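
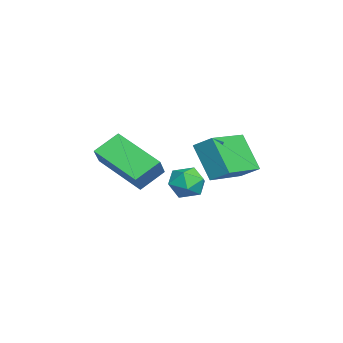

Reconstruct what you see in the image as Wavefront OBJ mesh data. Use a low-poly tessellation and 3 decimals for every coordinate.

v -2.291 0.532 -3.687
v -1.835 0.115 -3.269
v -3.245 -0.035 -3.211
v -2.789 -0.452 -2.793
v -2.861 0.277 -2.653
v -2.271 0.628 -2.947
v -2.809 -0.548 -3.533
v -2.219 -0.197 -3.827
v -2.154 -0.553 -3.174
v -2.186 -0.042 -2.63
v -2.894 0.122 -3.85
v -2.926 0.633 -3.306
v -2.674 -2.938 -2.36
v -3.222 -2.166 -1.724
v -1.581 -1.44 -3.235
v -2.129 -0.669 -2.599
v -1.971 -3.031 -1.641
v -2.519 -2.26 -1.005
v -0.878 -1.534 -2.516
v -1.426 -0.762 -1.88
v -1.721 1.897 -2.559
v -2.415 1.299 -1.272
v -1.419 2.533 -2.101
v -2.113 1.936 -0.813
v -0.247 0.944 -2.207
v -0.941 0.347 -0.919
v 0.055 1.581 -1.748
v -0.639 0.983 -0.461
f 1 12 6
f 1 6 2
f 1 2 8
f 1 8 11
f 1 11 12
f 2 6 10
f 6 12 5
f 12 11 3
f 11 8 7
f 8 2 9
f 4 10 5
f 4 5 3
f 4 3 7
f 4 7 9
f 4 9 10
f 5 10 6
f 3 5 12
f 7 3 11
f 9 7 8
f 10 9 2
f 14 16 13
f 17 14 13
f 13 16 15
f 15 17 13
f 14 20 16
f 18 14 17
f 18 20 14
f 16 20 15
f 19 17 15
f 15 20 19
f 19 18 17
f 20 18 19
f 22 24 21
f 25 22 21
f 21 24 23
f 23 25 21
f 22 28 24
f 26 22 25
f 26 28 22
f 24 28 23
f 27 25 23
f 23 28 27
f 27 26 25
f 28 26 27



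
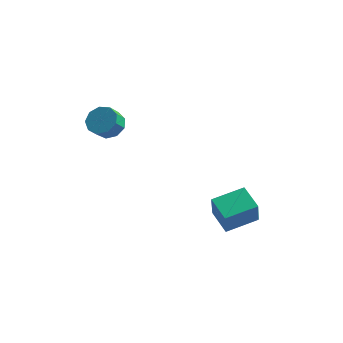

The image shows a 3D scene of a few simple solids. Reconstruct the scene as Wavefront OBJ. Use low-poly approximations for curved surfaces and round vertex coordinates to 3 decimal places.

v -3.787 -0.681 3.425
v -3.074 -1.206 3.053
v -3.2 -1.923 3.823
v -3.913 -1.399 4.195
v -2.834 -0.778 3.49
v -2.96 -1.496 4.26
v -3.04 -0.306 3.897
v -3.166 -1.023 4.667
v -3.596 -0.009 4.083
v -3.721 -0.726 4.853
v -4.241 -0.027 3.961
v -4.366 -0.744 4.731
v -4.674 -0.351 3.588
v -4.799 -1.068 4.358
v -4.692 -0.83 3.139
v -4.817 -1.547 3.909
v -4.286 -1.239 2.824
v -4.412 -1.956 3.594
v -3.648 -1.388 2.79
v -3.773 -2.105 3.56
v 2.76 0.265 -3.923
v 3 -0.424 -2.266
v 1.527 1.174 -3.367
v 1.766 0.485 -1.71
v 4.054 1.755 -3.49
v 4.293 1.066 -1.833
v 2.82 2.664 -2.934
v 3.06 1.975 -1.277
f 2 1 5
f 2 5 3
f 3 5 6
f 3 6 4
f 5 1 7
f 5 7 6
f 6 7 8
f 6 8 4
f 7 1 9
f 7 9 8
f 8 9 10
f 8 10 4
f 9 1 11
f 9 11 10
f 10 11 12
f 10 12 4
f 11 1 13
f 11 13 12
f 12 13 14
f 12 14 4
f 13 1 15
f 13 15 14
f 14 15 16
f 14 16 4
f 15 1 17
f 15 17 16
f 16 17 18
f 16 18 4
f 17 1 19
f 17 19 18
f 18 19 20
f 18 20 4
f 19 1 2
f 19 2 20
f 20 2 3
f 20 3 4
f 22 24 21
f 25 22 21
f 21 24 23
f 23 25 21
f 22 28 24
f 26 22 25
f 26 28 22
f 24 28 23
f 27 25 23
f 23 28 27
f 27 26 25
f 28 26 27



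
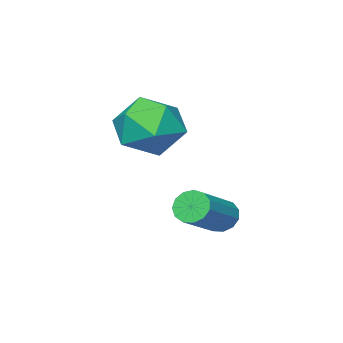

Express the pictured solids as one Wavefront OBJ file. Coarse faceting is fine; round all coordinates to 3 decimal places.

v 0.31 0.019 0.259
v 0.573 -0.246 -0.074
v 1.812 0.076 0.648
v 1.55 0.341 0.981
v 0.562 0.018 -0.173
v 1.802 0.34 0.549
v 0.471 0.282 -0.135
v 1.711 0.604 0.587
v 0.329 0.462 0.029
v 1.569 0.784 0.751
v 0.181 0.502 0.265
v 1.421 0.824 0.987
v 0.074 0.388 0.5
v 1.314 0.71 1.221
v 0.042 0.158 0.658
v 1.282 0.479 1.38
v 0.095 -0.117 0.689
v 1.335 0.205 1.411
v 0.216 -0.349 0.584
v 1.456 -0.027 1.306
v 0.368 -0.464 0.376
v 1.607 -0.142 1.098
v 0.501 -0.425 0.131
v 1.74 -0.103 0.853
v 0.646 -0.787 2.852
v 1.064 -1.057 3.706
v 1.156 -2.143 2.174
v 1.574 -2.413 3.028
v 0.589 -2.383 2.948
v 0.274 -1.545 3.367
v 1.946 -1.655 2.513
v 1.631 -0.817 2.932
v 1.868 -1.594 3.497
v 1.029 -2.043 3.765
v 1.191 -1.157 2.115
v 0.352 -1.606 2.383
f 2 1 5
f 2 5 3
f 3 5 6
f 3 6 4
f 5 1 7
f 5 7 6
f 6 7 8
f 6 8 4
f 7 1 9
f 7 9 8
f 8 9 10
f 8 10 4
f 9 1 11
f 9 11 10
f 10 11 12
f 10 12 4
f 11 1 13
f 11 13 12
f 12 13 14
f 12 14 4
f 13 1 15
f 13 15 14
f 14 15 16
f 14 16 4
f 15 1 17
f 15 17 16
f 16 17 18
f 16 18 4
f 17 1 19
f 17 19 18
f 18 19 20
f 18 20 4
f 19 1 21
f 19 21 20
f 20 21 22
f 20 22 4
f 21 1 23
f 21 23 22
f 22 23 24
f 22 24 4
f 23 1 2
f 23 2 24
f 24 2 3
f 24 3 4
f 25 36 30
f 25 30 26
f 25 26 32
f 25 32 35
f 25 35 36
f 26 30 34
f 30 36 29
f 36 35 27
f 35 32 31
f 32 26 33
f 28 34 29
f 28 29 27
f 28 27 31
f 28 31 33
f 28 33 34
f 29 34 30
f 27 29 36
f 31 27 35
f 33 31 32
f 34 33 26



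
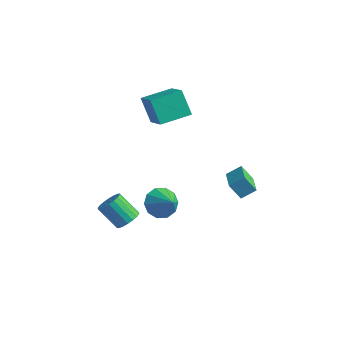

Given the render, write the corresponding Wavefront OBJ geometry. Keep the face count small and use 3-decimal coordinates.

v -1.774 -0.184 2.198
v -2.662 -0.089 3.761
v -1.053 1.603 2.499
v -1.941 1.698 4.062
v -0.239 -0.958 3.118
v -1.127 -0.863 4.681
v 0.482 0.829 3.419
v -0.406 0.924 4.982
v -0.099 -1.069 -3.515
v 0.508 -1.184 -4.413
v 1.159 -1.371 -2.625
v 0.532 -0.537 -4.227
v 0.315 -0.093 -3.769
v -0.061 -0.022 -3.214
v -0.451 -0.351 -2.774
v -0.706 -0.954 -2.617
v -0.73 -1.601 -2.803
v -0.513 -2.045 -3.261
v -0.138 -2.116 -3.816
v 0.252 -1.787 -4.256
v -0.164 -3.663 -3.611
v 0.449 -3.88 -3.129
v -0.682 -4.273 -1.866
v -1.296 -4.057 -2.349
v 0.409 -3.529 -3.055
v -0.722 -3.923 -1.793
v 0.256 -3.205 -3.092
v -0.876 -3.599 -1.83
v 0.019 -2.972 -3.231
v -1.112 -3.365 -1.969
v -0.254 -2.875 -3.446
v -1.386 -3.269 -2.184
v -0.51 -2.935 -3.693
v -1.641 -3.329 -2.431
v -0.697 -3.139 -3.924
v -1.828 -3.533 -2.662
v -0.778 -3.447 -4.094
v -1.909 -3.84 -2.831
v -0.738 -3.797 -4.167
v -1.869 -4.191 -2.905
v -0.584 -4.121 -4.13
v -1.716 -4.515 -2.868
v -0.348 -4.355 -3.991
v -1.479 -4.748 -2.729
v -0.074 -4.451 -3.776
v -1.206 -4.845 -2.514
v 0.181 -4.391 -3.529
v -0.95 -4.785 -2.267
v 0.368 -4.187 -3.298
v -0.763 -4.581 -2.036
v 3.094 1.889 -2.004
v 2.522 1.516 -1.03
v 3.601 2.608 -1.431
v 3.028 2.235 -0.457
v 4.412 0.705 -1.683
v 3.839 0.332 -0.709
v 4.918 1.424 -1.11
v 4.346 1.051 -0.136
f 2 4 1
f 5 2 1
f 1 4 3
f 3 5 1
f 2 8 4
f 6 2 5
f 6 8 2
f 4 8 3
f 7 5 3
f 3 8 7
f 7 6 5
f 8 6 7
f 10 9 12
f 10 12 11
f 12 9 13
f 12 13 11
f 13 9 14
f 13 14 11
f 14 9 15
f 14 15 11
f 15 9 16
f 15 16 11
f 16 9 17
f 16 17 11
f 17 9 18
f 17 18 11
f 18 9 19
f 18 19 11
f 19 9 20
f 19 20 11
f 20 9 10
f 20 10 11
f 22 21 25
f 22 25 23
f 23 25 26
f 23 26 24
f 25 21 27
f 25 27 26
f 26 27 28
f 26 28 24
f 27 21 29
f 27 29 28
f 28 29 30
f 28 30 24
f 29 21 31
f 29 31 30
f 30 31 32
f 30 32 24
f 31 21 33
f 31 33 32
f 32 33 34
f 32 34 24
f 33 21 35
f 33 35 34
f 34 35 36
f 34 36 24
f 35 21 37
f 35 37 36
f 36 37 38
f 36 38 24
f 37 21 39
f 37 39 38
f 38 39 40
f 38 40 24
f 39 21 41
f 39 41 40
f 40 41 42
f 40 42 24
f 41 21 43
f 41 43 42
f 42 43 44
f 42 44 24
f 43 21 45
f 43 45 44
f 44 45 46
f 44 46 24
f 45 21 47
f 45 47 46
f 46 47 48
f 46 48 24
f 47 21 49
f 47 49 48
f 48 49 50
f 48 50 24
f 49 21 22
f 49 22 50
f 50 22 23
f 50 23 24
f 52 54 51
f 55 52 51
f 51 54 53
f 53 55 51
f 52 58 54
f 56 52 55
f 56 58 52
f 54 58 53
f 57 55 53
f 53 58 57
f 57 56 55
f 58 56 57



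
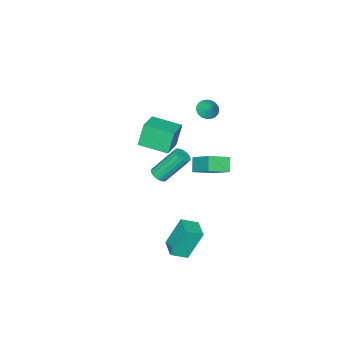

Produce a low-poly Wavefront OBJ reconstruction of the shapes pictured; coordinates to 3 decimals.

v -3.069 -1.143 3.456
v -2.641 -0.884 3.089
v -2.791 -0.517 4.224
v -2.848 -0.736 3.044
v -3.092 -0.659 3.069
v -3.333 -0.665 3.162
v -3.528 -0.755 3.305
v -3.644 -0.911 3.474
v -3.66 -1.107 3.64
v -3.574 -1.31 3.774
v -3.401 -1.484 3.853
v -3.17 -1.599 3.864
v -2.922 -1.635 3.804
v -2.7 -1.586 3.683
v -2.541 -1.461 3.523
v -2.473 -1.281 3.352
v -2.509 -1.076 3.198
v 0.117 2.049 2.091
v -0.338 1.664 2.738
v 0.415 3.343 3.07
v -0.041 2.958 3.717
v 1.121 1.522 2.483
v 0.665 1.137 3.13
v 1.418 2.816 3.462
v 0.963 2.431 4.109
v 3.098 2.681 -1.301
v 2.473 3.126 0.35
v 3.733 3.567 -1.299
v 3.108 4.012 0.352
v 3.812 2.168 -0.892
v 3.187 2.613 0.759
v 4.447 3.054 -0.89
v 3.822 3.499 0.761
v -1.945 -4.44 0.217
v -2.373 -4.397 1.591
v -2.581 -2.883 -0.03
v -3.009 -2.839 1.345
v -0.671 -3.861 0.595
v -1.099 -3.817 1.97
v -1.307 -2.303 0.349
v -1.735 -2.26 1.723
v -0.028 -1.78 -0.31
v 0.359 -1.434 -0.296
v -0.484 -0.553 1.264
v -0.872 -0.9 1.25
v 0.191 -1.329 -0.446
v -0.652 -0.448 1.114
v -0.028 -1.327 -0.565
v -0.871 -0.447 0.995
v -0.246 -1.43 -0.626
v -1.089 -0.549 0.934
v -0.415 -1.612 -0.614
v -1.258 -0.731 0.946
v -0.495 -1.833 -0.533
v -1.339 -0.952 1.027
v -0.469 -2.042 -0.4
v -1.312 -1.161 1.16
v -0.341 -2.191 -0.247
v -1.184 -1.31 1.313
v -0.142 -2.246 -0.108
v -0.985 -1.365 1.452
v 0.083 -2.194 -0.016
v -0.76 -1.314 1.544
v 0.283 -2.048 0.009
v -0.56 -1.167 1.569
v 0.411 -1.84 -0.039
v -0.432 -0.959 1.521
v 0.439 -1.619 -0.149
v -0.404 -0.738 1.411
f 2 1 4
f 2 4 3
f 4 1 5
f 4 5 3
f 5 1 6
f 5 6 3
f 6 1 7
f 6 7 3
f 7 1 8
f 7 8 3
f 8 1 9
f 8 9 3
f 9 1 10
f 9 10 3
f 10 1 11
f 10 11 3
f 11 1 12
f 11 12 3
f 12 1 13
f 12 13 3
f 13 1 14
f 13 14 3
f 14 1 15
f 14 15 3
f 15 1 16
f 15 16 3
f 16 1 17
f 16 17 3
f 17 1 2
f 17 2 3
f 19 21 18
f 22 19 18
f 18 21 20
f 20 22 18
f 19 25 21
f 23 19 22
f 23 25 19
f 21 25 20
f 24 22 20
f 20 25 24
f 24 23 22
f 25 23 24
f 27 29 26
f 30 27 26
f 26 29 28
f 28 30 26
f 27 33 29
f 31 27 30
f 31 33 27
f 29 33 28
f 32 30 28
f 28 33 32
f 32 31 30
f 33 31 32
f 35 37 34
f 38 35 34
f 34 37 36
f 36 38 34
f 35 41 37
f 39 35 38
f 39 41 35
f 37 41 36
f 40 38 36
f 36 41 40
f 40 39 38
f 41 39 40
f 43 42 46
f 43 46 44
f 44 46 47
f 44 47 45
f 46 42 48
f 46 48 47
f 47 48 49
f 47 49 45
f 48 42 50
f 48 50 49
f 49 50 51
f 49 51 45
f 50 42 52
f 50 52 51
f 51 52 53
f 51 53 45
f 52 42 54
f 52 54 53
f 53 54 55
f 53 55 45
f 54 42 56
f 54 56 55
f 55 56 57
f 55 57 45
f 56 42 58
f 56 58 57
f 57 58 59
f 57 59 45
f 58 42 60
f 58 60 59
f 59 60 61
f 59 61 45
f 60 42 62
f 60 62 61
f 61 62 63
f 61 63 45
f 62 42 64
f 62 64 63
f 63 64 65
f 63 65 45
f 64 42 66
f 64 66 65
f 65 66 67
f 65 67 45
f 66 42 68
f 66 68 67
f 67 68 69
f 67 69 45
f 68 42 43
f 68 43 69
f 69 43 44
f 69 44 45



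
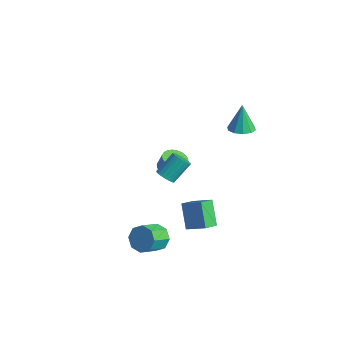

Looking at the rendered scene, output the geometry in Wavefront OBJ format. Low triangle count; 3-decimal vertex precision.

v -1.012 0.495 -3.134
v 0.069 1.111 -2.537
v -1.329 1.492 -3.587
v -0.248 2.108 -2.989
v -0.012 0.152 -4.591
v 1.069 0.768 -3.993
v -0.329 1.149 -5.043
v 0.752 1.765 -4.446
v 0.048 3.853 2.762
v 0.852 3.965 2.873
v -0.228 4.067 4.538
v 0.641 4.418 2.786
v 0.204 4.654 2.689
v -0.293 4.585 2.621
v -0.66 4.236 2.606
v -0.757 3.74 2.651
v -0.546 3.288 2.738
v -0.108 3.051 2.835
v 0.389 3.121 2.903
v 0.756 3.47 2.918
v -3.755 1.472 -2.199
v -3.264 2.061 -2.46
v -2.955 2.237 -1.483
v -3.445 1.648 -1.221
v -3.53 2.222 -2.405
v -3.221 2.399 -1.428
v -3.83 2.269 -2.319
v -3.521 2.446 -1.342
v -4.119 2.195 -2.214
v -3.81 2.372 -1.237
v -4.352 2.011 -2.107
v -4.043 2.187 -1.13
v -4.495 1.744 -2.014
v -4.185 1.921 -1.036
v -4.524 1.436 -1.949
v -4.215 1.613 -0.971
v -4.437 1.134 -1.922
v -4.128 1.31 -0.945
v -4.245 0.883 -1.937
v -3.936 1.059 -0.96
v -3.979 0.721 -1.992
v -3.67 0.898 -1.015
v -3.679 0.674 -2.078
v -3.37 0.851 -1.101
v -3.39 0.748 -2.183
v -3.081 0.925 -1.206
v -3.157 0.933 -2.29
v -2.848 1.109 -1.313
v -3.015 1.199 -2.384
v -2.705 1.376 -1.406
v -2.985 1.507 -2.449
v -2.676 1.684 -1.471
v -3.072 1.81 -2.475
v -2.763 1.986 -1.498
v -2.285 0.212 -1.47
v -1.636 0.243 -1.507
v -1.627 1.379 -0.366
v -2.275 1.348 -0.33
v -1.712 0.427 -1.69
v -1.703 1.563 -0.549
v -1.886 0.574 -1.834
v -1.877 1.71 -0.694
v -2.13 0.658 -1.916
v -2.12 1.795 -0.776
v -2.4 0.665 -1.921
v -2.391 1.802 -0.781
v -2.65 0.594 -1.848
v -2.641 1.73 -0.708
v -2.837 0.457 -1.71
v -2.828 1.593 -0.569
v -2.929 0.277 -1.53
v -2.919 1.413 -0.389
v -2.909 0.086 -1.34
v -2.899 1.222 -0.199
v -2.781 -0.083 -1.172
v -2.772 1.053 -0.031
v -2.567 -0.202 -1.056
v -2.558 0.935 0.085
v -2.305 -0.248 -1.012
v -2.296 0.888 0.129
v -2.039 -0.215 -1.047
v -2.03 0.921 0.094
v -1.815 -0.109 -1.155
v -1.806 1.028 -0.014
v -1.673 0.053 -1.317
v -1.664 1.19 -0.177
v 0.16 -1.954 -4.193
v 0.551 -2.273 -4.962
v 0.871 -3.486 -4.296
v 0.48 -3.166 -3.527
v 1.007 -1.928 -4.551
v 1.326 -3.14 -3.886
v 0.967 -1.597 -3.931
v 1.286 -2.81 -3.265
v 0.454 -1.476 -3.464
v 0.774 -2.689 -2.798
v -0.231 -1.634 -3.424
v 0.089 -2.847 -2.758
v -0.686 -1.98 -3.834
v -0.367 -3.192 -3.169
v -0.646 -2.31 -4.455
v -0.327 -3.523 -3.789
v -0.134 -2.431 -4.922
v 0.186 -3.644 -4.256
f 2 4 1
f 5 2 1
f 1 4 3
f 3 5 1
f 2 8 4
f 6 2 5
f 6 8 2
f 4 8 3
f 7 5 3
f 3 8 7
f 7 6 5
f 8 6 7
f 10 9 12
f 10 12 11
f 12 9 13
f 12 13 11
f 13 9 14
f 13 14 11
f 14 9 15
f 14 15 11
f 15 9 16
f 15 16 11
f 16 9 17
f 16 17 11
f 17 9 18
f 17 18 11
f 18 9 19
f 18 19 11
f 19 9 20
f 19 20 11
f 20 9 10
f 20 10 11
f 22 21 25
f 22 25 23
f 23 25 26
f 23 26 24
f 25 21 27
f 25 27 26
f 26 27 28
f 26 28 24
f 27 21 29
f 27 29 28
f 28 29 30
f 28 30 24
f 29 21 31
f 29 31 30
f 30 31 32
f 30 32 24
f 31 21 33
f 31 33 32
f 32 33 34
f 32 34 24
f 33 21 35
f 33 35 34
f 34 35 36
f 34 36 24
f 35 21 37
f 35 37 36
f 36 37 38
f 36 38 24
f 37 21 39
f 37 39 38
f 38 39 40
f 38 40 24
f 39 21 41
f 39 41 40
f 40 41 42
f 40 42 24
f 41 21 43
f 41 43 42
f 42 43 44
f 42 44 24
f 43 21 45
f 43 45 44
f 44 45 46
f 44 46 24
f 45 21 47
f 45 47 46
f 46 47 48
f 46 48 24
f 47 21 49
f 47 49 48
f 48 49 50
f 48 50 24
f 49 21 51
f 49 51 50
f 50 51 52
f 50 52 24
f 51 21 53
f 51 53 52
f 52 53 54
f 52 54 24
f 53 21 22
f 53 22 54
f 54 22 23
f 54 23 24
f 56 55 59
f 56 59 57
f 57 59 60
f 57 60 58
f 59 55 61
f 59 61 60
f 60 61 62
f 60 62 58
f 61 55 63
f 61 63 62
f 62 63 64
f 62 64 58
f 63 55 65
f 63 65 64
f 64 65 66
f 64 66 58
f 65 55 67
f 65 67 66
f 66 67 68
f 66 68 58
f 67 55 69
f 67 69 68
f 68 69 70
f 68 70 58
f 69 55 71
f 69 71 70
f 70 71 72
f 70 72 58
f 71 55 73
f 71 73 72
f 72 73 74
f 72 74 58
f 73 55 75
f 73 75 74
f 74 75 76
f 74 76 58
f 75 55 77
f 75 77 76
f 76 77 78
f 76 78 58
f 77 55 79
f 77 79 78
f 78 79 80
f 78 80 58
f 79 55 81
f 79 81 80
f 80 81 82
f 80 82 58
f 81 55 83
f 81 83 82
f 82 83 84
f 82 84 58
f 83 55 85
f 83 85 84
f 84 85 86
f 84 86 58
f 85 55 56
f 85 56 86
f 86 56 57
f 86 57 58
f 88 87 91
f 88 91 89
f 89 91 92
f 89 92 90
f 91 87 93
f 91 93 92
f 92 93 94
f 92 94 90
f 93 87 95
f 93 95 94
f 94 95 96
f 94 96 90
f 95 87 97
f 95 97 96
f 96 97 98
f 96 98 90
f 97 87 99
f 97 99 98
f 98 99 100
f 98 100 90
f 99 87 101
f 99 101 100
f 100 101 102
f 100 102 90
f 101 87 103
f 101 103 102
f 102 103 104
f 102 104 90
f 103 87 88
f 103 88 104
f 104 88 89
f 104 89 90



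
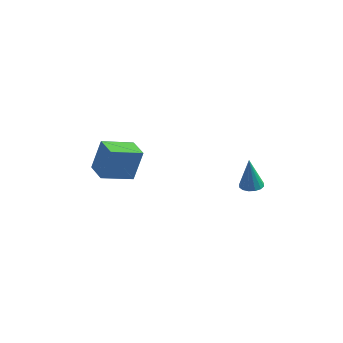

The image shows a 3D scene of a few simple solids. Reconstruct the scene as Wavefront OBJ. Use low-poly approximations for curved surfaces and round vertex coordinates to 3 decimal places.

v 2.744 1.592 1.753
v 3.117 1.073 1.77
v 2.596 1.548 3.627
v 3.326 1.329 1.793
v 3.379 1.656 1.805
v 3.262 1.965 1.803
v 3.006 2.175 1.788
v 2.68 2.229 1.763
v 2.371 2.112 1.736
v 2.162 1.856 1.713
v 2.11 1.529 1.701
v 2.227 1.219 1.703
v 2.483 1.009 1.719
v 2.809 0.956 1.743
v -4.995 -0.724 2.601
v -4.618 -0.314 4.386
v -3.755 0.507 2.057
v -3.379 0.917 3.842
v -4.061 -1.657 2.618
v -3.685 -1.247 4.403
v -2.822 -0.426 2.074
v -2.445 -0.016 3.859
f 2 1 4
f 2 4 3
f 4 1 5
f 4 5 3
f 5 1 6
f 5 6 3
f 6 1 7
f 6 7 3
f 7 1 8
f 7 8 3
f 8 1 9
f 8 9 3
f 9 1 10
f 9 10 3
f 10 1 11
f 10 11 3
f 11 1 12
f 11 12 3
f 12 1 13
f 12 13 3
f 13 1 14
f 13 14 3
f 14 1 2
f 14 2 3
f 16 18 15
f 19 16 15
f 15 18 17
f 17 19 15
f 16 22 18
f 20 16 19
f 20 22 16
f 18 22 17
f 21 19 17
f 17 22 21
f 21 20 19
f 22 20 21



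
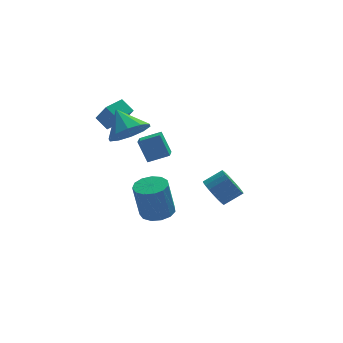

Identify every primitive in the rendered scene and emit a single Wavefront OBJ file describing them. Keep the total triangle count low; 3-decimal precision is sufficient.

v 1.761 1.658 -3.754
v 2.184 1.669 -4.409
v 3.061 1.773 -3.842
v 2.639 1.762 -3.186
v 2.119 1.984 -4.366
v 2.996 2.088 -3.798
v 1.992 2.242 -4.216
v 2.869 2.346 -3.649
v 1.825 2.4 -3.987
v 2.702 2.503 -3.42
v 1.647 2.429 -3.718
v 2.524 2.533 -3.15
v 1.489 2.325 -3.454
v 2.366 2.428 -2.887
v 1.378 2.105 -3.242
v 2.255 2.209 -2.675
v 1.333 1.809 -3.119
v 2.211 1.912 -2.552
v 1.363 1.486 -3.106
v 2.24 1.59 -2.538
v 1.461 1.193 -3.204
v 2.338 1.297 -2.637
v 1.611 0.981 -3.398
v 2.489 1.084 -2.83
v 1.787 0.885 -3.653
v 2.665 0.989 -3.085
v 1.959 0.923 -3.925
v 2.836 1.027 -3.358
v 2.097 1.089 -4.168
v 2.974 1.192 -3.601
v 2.176 1.353 -4.339
v 3.053 1.456 -3.772
v -1.72 -2.052 0.858
v -2.056 -1.613 1.832
v -1.504 -1.174 0.536
v -1.839 -0.735 1.51
v -0.821 -2.145 1.21
v -1.156 -1.706 2.184
v -0.604 -1.267 0.888
v -0.94 -0.828 1.862
v -0.669 1.879 -4.81
v 0.061 1.574 -4.691
v -0.261 1.497 -2.911
v -0.991 1.801 -3.03
v 0.104 2.022 -4.664
v -0.217 1.945 -2.884
v -0.098 2.424 -4.683
v -0.42 2.347 -2.903
v -0.482 2.653 -4.742
v -0.803 2.576 -2.963
v -0.925 2.637 -4.823
v -1.247 2.559 -3.044
v -1.287 2.379 -4.9
v -1.609 2.302 -3.12
v -1.453 1.963 -4.948
v -1.774 1.885 -3.168
v -1.37 1.519 -4.952
v -1.691 1.442 -3.172
v -1.064 1.19 -4.911
v -1.386 1.113 -3.132
v -0.633 1.08 -4.838
v -0.955 1.003 -3.058
v -0.214 1.223 -4.756
v -0.536 1.146 -2.976
v -2.331 2.148 1.092
v -2.756 2.636 1.563
v -2.705 2.76 0.118
v -3.13 3.249 0.589
v -1.55 2.751 1.171
v -1.975 3.24 1.642
v -1.924 3.364 0.197
v -2.349 3.852 0.668
v -2.058 0.527 1.138
v -1.241 0.394 1.662
v -2.482 1.493 2.042
v -1.132 0.826 1.252
v -1.376 1.144 0.798
v -1.881 1.226 0.474
v -2.454 1.041 0.403
v -2.875 0.66 0.613
v -2.984 0.228 1.023
v -2.739 -0.09 1.477
v -2.235 -0.172 1.801
v -1.662 0.013 1.872
f 2 1 5
f 2 5 3
f 3 5 6
f 3 6 4
f 5 1 7
f 5 7 6
f 6 7 8
f 6 8 4
f 7 1 9
f 7 9 8
f 8 9 10
f 8 10 4
f 9 1 11
f 9 11 10
f 10 11 12
f 10 12 4
f 11 1 13
f 11 13 12
f 12 13 14
f 12 14 4
f 13 1 15
f 13 15 14
f 14 15 16
f 14 16 4
f 15 1 17
f 15 17 16
f 16 17 18
f 16 18 4
f 17 1 19
f 17 19 18
f 18 19 20
f 18 20 4
f 19 1 21
f 19 21 20
f 20 21 22
f 20 22 4
f 21 1 23
f 21 23 22
f 22 23 24
f 22 24 4
f 23 1 25
f 23 25 24
f 24 25 26
f 24 26 4
f 25 1 27
f 25 27 26
f 26 27 28
f 26 28 4
f 27 1 29
f 27 29 28
f 28 29 30
f 28 30 4
f 29 1 31
f 29 31 30
f 30 31 32
f 30 32 4
f 31 1 2
f 31 2 32
f 32 2 3
f 32 3 4
f 34 36 33
f 37 34 33
f 33 36 35
f 35 37 33
f 34 40 36
f 38 34 37
f 38 40 34
f 36 40 35
f 39 37 35
f 35 40 39
f 39 38 37
f 40 38 39
f 42 41 45
f 42 45 43
f 43 45 46
f 43 46 44
f 45 41 47
f 45 47 46
f 46 47 48
f 46 48 44
f 47 41 49
f 47 49 48
f 48 49 50
f 48 50 44
f 49 41 51
f 49 51 50
f 50 51 52
f 50 52 44
f 51 41 53
f 51 53 52
f 52 53 54
f 52 54 44
f 53 41 55
f 53 55 54
f 54 55 56
f 54 56 44
f 55 41 57
f 55 57 56
f 56 57 58
f 56 58 44
f 57 41 59
f 57 59 58
f 58 59 60
f 58 60 44
f 59 41 61
f 59 61 60
f 60 61 62
f 60 62 44
f 61 41 63
f 61 63 62
f 62 63 64
f 62 64 44
f 63 41 42
f 63 42 64
f 64 42 43
f 64 43 44
f 66 68 65
f 69 66 65
f 65 68 67
f 67 69 65
f 66 72 68
f 70 66 69
f 70 72 66
f 68 72 67
f 71 69 67
f 67 72 71
f 71 70 69
f 72 70 71
f 74 73 76
f 74 76 75
f 76 73 77
f 76 77 75
f 77 73 78
f 77 78 75
f 78 73 79
f 78 79 75
f 79 73 80
f 79 80 75
f 80 73 81
f 80 81 75
f 81 73 82
f 81 82 75
f 82 73 83
f 82 83 75
f 83 73 84
f 83 84 75
f 84 73 74
f 84 74 75



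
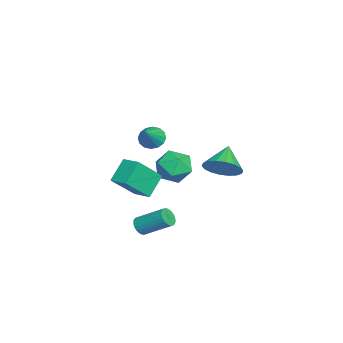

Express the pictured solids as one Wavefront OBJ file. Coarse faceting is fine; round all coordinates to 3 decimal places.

v -1.869 -1.339 -1.552
v -0.903 -1.164 -1.095
v -1.837 -2.996 -0.985
v -0.871 -2.821 -0.528
v -1.755 -2.346 -0.122
v -1.775 -1.321 -0.473
v -0.965 -2.839 -1.607
v -0.985 -1.814 -1.958
v -0.344 -2.091 -1.129
v -0.832 -1.786 -0.212
v -1.908 -2.374 -1.868
v -2.396 -2.069 -0.951
v -0.725 -3.948 -2.678
v 0.144 -5.027 -1.291
v -1.642 -3.405 -1.68
v -0.773 -4.484 -0.294
v -0.047 -3.156 -2.486
v 0.822 -4.235 -1.1
v -0.964 -2.613 -1.489
v -0.095 -3.692 -0.102
v -1.956 0.278 -1.393
v -1.382 -0.01 -0.575
v -3.184 0.522 -0.447
v -1.309 0.446 -0.597
v -1.363 0.869 -0.777
v -1.535 1.175 -1.079
v -1.79 1.303 -1.443
v -2.078 1.228 -1.798
v -2.342 0.965 -2.072
v -2.529 0.565 -2.212
v -2.603 0.109 -2.19
v -2.549 -0.314 -2.01
v -2.377 -0.62 -1.708
v -2.122 -0.748 -1.343
v -1.834 -0.673 -0.989
v -1.57 -0.41 -0.715
v 2.294 -2.829 2.821
v 2.73 -2.839 2.312
v 3.386 -3.071 3.759
v 2.717 -2.507 2.412
v 2.591 -2.262 2.622
v 2.385 -2.168 2.885
v 2.155 -2.252 3.131
v 1.962 -2.49 3.294
v 1.859 -2.819 3.33
v 1.872 -3.151 3.229
v 1.998 -3.396 3.019
v 2.203 -3.49 2.756
v 2.433 -3.406 2.51
v 2.626 -3.168 2.347
v 1.181 -3.497 -3.824
v 1.504 -3.801 -3.499
v 1.881 -2.427 -2.59
v 1.559 -2.123 -2.916
v 1.643 -3.739 -3.65
v 2.02 -2.365 -2.741
v 1.712 -3.641 -3.827
v 2.089 -2.267 -2.919
v 1.701 -3.52 -4.005
v 2.078 -2.146 -3.096
v 1.61 -3.396 -4.154
v 1.987 -2.022 -3.246
v 1.454 -3.288 -4.254
v 1.831 -1.914 -3.345
v 1.256 -3.211 -4.288
v 1.633 -1.837 -3.379
v 1.047 -3.178 -4.252
v 1.425 -1.804 -3.343
v 0.859 -3.193 -4.15
v 1.236 -1.819 -3.241
v 0.72 -3.255 -3.999
v 1.097 -1.881 -3.09
v 0.651 -3.353 -3.821
v 1.028 -1.979 -2.913
v 0.662 -3.474 -3.644
v 1.039 -2.1 -2.735
v 0.753 -3.598 -3.494
v 1.13 -2.224 -2.586
v 0.909 -3.706 -3.395
v 1.286 -2.332 -2.486
v 1.107 -3.783 -3.361
v 1.484 -2.409 -2.452
v 1.315 -3.816 -3.397
v 1.693 -2.442 -2.488
f 1 12 6
f 1 6 2
f 1 2 8
f 1 8 11
f 1 11 12
f 2 6 10
f 6 12 5
f 12 11 3
f 11 8 7
f 8 2 9
f 4 10 5
f 4 5 3
f 4 3 7
f 4 7 9
f 4 9 10
f 5 10 6
f 3 5 12
f 7 3 11
f 9 7 8
f 10 9 2
f 14 16 13
f 17 14 13
f 13 16 15
f 15 17 13
f 14 20 16
f 18 14 17
f 18 20 14
f 16 20 15
f 19 17 15
f 15 20 19
f 19 18 17
f 20 18 19
f 22 21 24
f 22 24 23
f 24 21 25
f 24 25 23
f 25 21 26
f 25 26 23
f 26 21 27
f 26 27 23
f 27 21 28
f 27 28 23
f 28 21 29
f 28 29 23
f 29 21 30
f 29 30 23
f 30 21 31
f 30 31 23
f 31 21 32
f 31 32 23
f 32 21 33
f 32 33 23
f 33 21 34
f 33 34 23
f 34 21 35
f 34 35 23
f 35 21 36
f 35 36 23
f 36 21 22
f 36 22 23
f 38 37 40
f 38 40 39
f 40 37 41
f 40 41 39
f 41 37 42
f 41 42 39
f 42 37 43
f 42 43 39
f 43 37 44
f 43 44 39
f 44 37 45
f 44 45 39
f 45 37 46
f 45 46 39
f 46 37 47
f 46 47 39
f 47 37 48
f 47 48 39
f 48 37 49
f 48 49 39
f 49 37 50
f 49 50 39
f 50 37 38
f 50 38 39
f 52 51 55
f 52 55 53
f 53 55 56
f 53 56 54
f 55 51 57
f 55 57 56
f 56 57 58
f 56 58 54
f 57 51 59
f 57 59 58
f 58 59 60
f 58 60 54
f 59 51 61
f 59 61 60
f 60 61 62
f 60 62 54
f 61 51 63
f 61 63 62
f 62 63 64
f 62 64 54
f 63 51 65
f 63 65 64
f 64 65 66
f 64 66 54
f 65 51 67
f 65 67 66
f 66 67 68
f 66 68 54
f 67 51 69
f 67 69 68
f 68 69 70
f 68 70 54
f 69 51 71
f 69 71 70
f 70 71 72
f 70 72 54
f 71 51 73
f 71 73 72
f 72 73 74
f 72 74 54
f 73 51 75
f 73 75 74
f 74 75 76
f 74 76 54
f 75 51 77
f 75 77 76
f 76 77 78
f 76 78 54
f 77 51 79
f 77 79 78
f 78 79 80
f 78 80 54
f 79 51 81
f 79 81 80
f 80 81 82
f 80 82 54
f 81 51 83
f 81 83 82
f 82 83 84
f 82 84 54
f 83 51 52
f 83 52 84
f 84 52 53
f 84 53 54



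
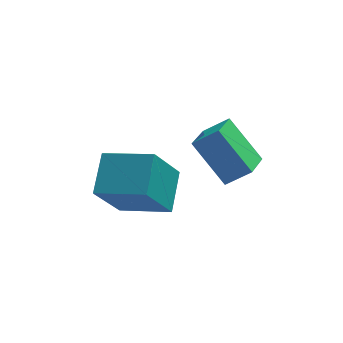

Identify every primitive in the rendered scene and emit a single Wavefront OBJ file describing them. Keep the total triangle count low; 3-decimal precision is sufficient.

v 0.086 -3.552 2.247
v -0.907 -2.657 3.597
v 0.546 -2.383 1.811
v -0.447 -1.488 3.16
v 0.927 -3.632 2.92
v -0.066 -2.737 4.269
v 1.387 -2.463 2.483
v 0.394 -1.568 3.833
v -2.376 -2.943 1.298
v -2.022 -1.552 2.111
v -4.07 -2.218 0.795
v -3.716 -0.827 1.608
v -1.504 -2.133 -0.468
v -1.15 -0.742 0.345
v -3.198 -1.408 -0.971
v -2.844 -0.017 -0.158
f 2 4 1
f 5 2 1
f 1 4 3
f 3 5 1
f 2 8 4
f 6 2 5
f 6 8 2
f 4 8 3
f 7 5 3
f 3 8 7
f 7 6 5
f 8 6 7
f 10 12 9
f 13 10 9
f 9 12 11
f 11 13 9
f 10 16 12
f 14 10 13
f 14 16 10
f 12 16 11
f 15 13 11
f 11 16 15
f 15 14 13
f 16 14 15



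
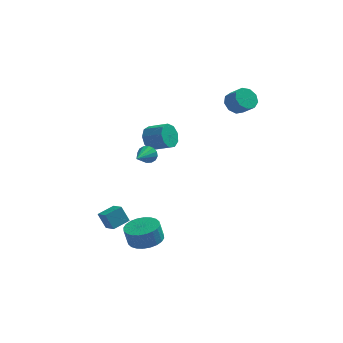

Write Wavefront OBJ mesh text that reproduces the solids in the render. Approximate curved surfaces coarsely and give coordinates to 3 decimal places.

v 2.588 4.147 3.176
v 3.227 4.424 2.761
v 3.91 3.91 3.469
v 3.272 3.633 3.884
v 3.088 4.785 3.158
v 3.771 4.271 3.865
v 2.715 4.847 3.563
v 3.398 4.333 4.271
v 2.283 4.582 3.787
v 2.966 4.068 4.495
v 1.994 4.114 3.726
v 2.677 3.599 4.433
v 1.983 3.661 3.407
v 2.666 3.146 4.115
v 2.256 3.435 2.98
v 2.939 2.921 3.688
v 2.684 3.543 2.645
v 3.367 3.029 3.353
v 3.067 3.933 2.559
v 3.75 3.419 3.266
v -2.12 2.486 0.898
v -1.684 2.858 0.243
v -0.545 2.445 0.766
v -0.98 2.074 1.422
v -1.749 3.245 0.69
v -0.61 2.833 1.213
v -1.987 3.278 1.234
v -0.848 2.865 1.758
v -2.287 2.94 1.622
v -1.148 2.527 2.145
v -2.509 2.39 1.67
v -1.37 1.977 2.194
v -2.549 1.885 1.358
v -1.409 1.472 1.881
v -2.387 1.661 0.831
v -1.248 1.249 1.354
v -2.101 1.824 0.335
v -0.962 1.411 0.858
v -1.823 2.296 0.103
v -0.684 1.883 0.626
v -1.703 -3.482 -3.771
v -0.696 -3.52 -3.561
v -0.929 -3.596 -2.458
v -1.937 -3.558 -2.669
v -0.764 -3.124 -3.548
v -0.997 -3.2 -2.445
v -0.974 -2.783 -3.569
v -1.208 -2.859 -2.466
v -1.296 -2.548 -3.621
v -1.53 -2.624 -2.518
v -1.68 -2.455 -3.696
v -1.914 -2.531 -2.593
v -2.067 -2.519 -3.782
v -2.301 -2.594 -2.679
v -2.399 -2.729 -3.867
v -2.633 -2.805 -2.764
v -2.625 -3.054 -3.937
v -2.859 -3.13 -2.834
v -2.711 -3.444 -3.982
v -2.944 -3.52 -2.879
v -2.643 -3.84 -3.995
v -2.876 -3.916 -2.892
v -2.432 -4.181 -3.974
v -2.666 -4.257 -2.871
v -2.11 -4.416 -3.922
v -2.344 -4.492 -2.819
v -1.726 -4.509 -3.847
v -1.96 -4.585 -2.744
v -1.339 -4.446 -3.761
v -1.573 -4.521 -2.658
v -1.007 -4.235 -3.676
v -1.241 -4.311 -2.573
v -0.781 -3.91 -3.606
v -1.015 -3.986 -2.503
v -1.882 -1.078 1.636
v -1.638 -1.309 1.127
v -2.318 -2.482 2.064
v -1.405 -1.317 1.34
v -1.3 -1.26 1.633
v -1.351 -1.155 1.926
v -1.545 -1.029 2.142
v -1.828 -0.917 2.222
v -2.127 -0.848 2.145
v -2.36 -0.84 1.932
v -2.465 -0.897 1.64
v -2.414 -1.002 1.346
v -2.22 -1.128 1.131
v -1.936 -1.24 1.051
v -4.271 -1.164 -4.493
v -4.751 -1.004 -3.494
v -3.469 -0.381 -4.234
v -3.95 -0.221 -3.234
v -3.73 -1.839 -4.126
v -4.211 -1.679 -3.126
v -2.929 -1.056 -3.866
v -3.409 -0.896 -2.867
f 2 1 5
f 2 5 3
f 3 5 6
f 3 6 4
f 5 1 7
f 5 7 6
f 6 7 8
f 6 8 4
f 7 1 9
f 7 9 8
f 8 9 10
f 8 10 4
f 9 1 11
f 9 11 10
f 10 11 12
f 10 12 4
f 11 1 13
f 11 13 12
f 12 13 14
f 12 14 4
f 13 1 15
f 13 15 14
f 14 15 16
f 14 16 4
f 15 1 17
f 15 17 16
f 16 17 18
f 16 18 4
f 17 1 19
f 17 19 18
f 18 19 20
f 18 20 4
f 19 1 2
f 19 2 20
f 20 2 3
f 20 3 4
f 22 21 25
f 22 25 23
f 23 25 26
f 23 26 24
f 25 21 27
f 25 27 26
f 26 27 28
f 26 28 24
f 27 21 29
f 27 29 28
f 28 29 30
f 28 30 24
f 29 21 31
f 29 31 30
f 30 31 32
f 30 32 24
f 31 21 33
f 31 33 32
f 32 33 34
f 32 34 24
f 33 21 35
f 33 35 34
f 34 35 36
f 34 36 24
f 35 21 37
f 35 37 36
f 36 37 38
f 36 38 24
f 37 21 39
f 37 39 38
f 38 39 40
f 38 40 24
f 39 21 22
f 39 22 40
f 40 22 23
f 40 23 24
f 42 41 45
f 42 45 43
f 43 45 46
f 43 46 44
f 45 41 47
f 45 47 46
f 46 47 48
f 46 48 44
f 47 41 49
f 47 49 48
f 48 49 50
f 48 50 44
f 49 41 51
f 49 51 50
f 50 51 52
f 50 52 44
f 51 41 53
f 51 53 52
f 52 53 54
f 52 54 44
f 53 41 55
f 53 55 54
f 54 55 56
f 54 56 44
f 55 41 57
f 55 57 56
f 56 57 58
f 56 58 44
f 57 41 59
f 57 59 58
f 58 59 60
f 58 60 44
f 59 41 61
f 59 61 60
f 60 61 62
f 60 62 44
f 61 41 63
f 61 63 62
f 62 63 64
f 62 64 44
f 63 41 65
f 63 65 64
f 64 65 66
f 64 66 44
f 65 41 67
f 65 67 66
f 66 67 68
f 66 68 44
f 67 41 69
f 67 69 68
f 68 69 70
f 68 70 44
f 69 41 71
f 69 71 70
f 70 71 72
f 70 72 44
f 71 41 73
f 71 73 72
f 72 73 74
f 72 74 44
f 73 41 42
f 73 42 74
f 74 42 43
f 74 43 44
f 76 75 78
f 76 78 77
f 78 75 79
f 78 79 77
f 79 75 80
f 79 80 77
f 80 75 81
f 80 81 77
f 81 75 82
f 81 82 77
f 82 75 83
f 82 83 77
f 83 75 84
f 83 84 77
f 84 75 85
f 84 85 77
f 85 75 86
f 85 86 77
f 86 75 87
f 86 87 77
f 87 75 88
f 87 88 77
f 88 75 76
f 88 76 77
f 90 92 89
f 93 90 89
f 89 92 91
f 91 93 89
f 90 96 92
f 94 90 93
f 94 96 90
f 92 96 91
f 95 93 91
f 91 96 95
f 95 94 93
f 96 94 95



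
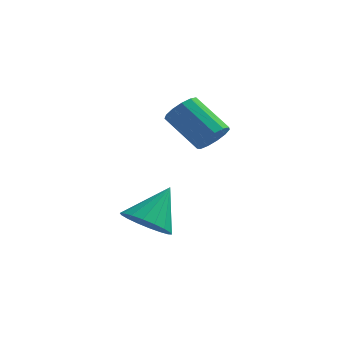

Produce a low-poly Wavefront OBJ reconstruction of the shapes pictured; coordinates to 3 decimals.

v -0.074 3.385 2.705
v 0.352 3.569 3.146
v -0.821 3.999 4.097
v -1.246 3.815 3.655
v 0.289 3.857 2.939
v -0.883 4.287 3.889
v 0.112 3.995 2.657
v -1.061 4.426 3.608
v -0.125 3.94 2.39
v -1.297 4.37 3.341
v -0.345 3.708 2.224
v -1.518 4.139 3.175
v -0.479 3.374 2.209
v -1.652 3.804 3.16
v -0.485 3.043 2.353
v -1.657 3.473 3.304
v -0.359 2.82 2.607
v -1.532 3.251 3.558
v -0.144 2.777 2.893
v -1.316 3.208 3.844
v 0.094 2.927 3.119
v -1.078 3.357 4.07
v 0.279 3.222 3.213
v -0.894 3.652 4.164
v -1.126 0.14 0.39
v -0.584 0.53 -0.137
v -0.694 1.08 1.53
v -0.903 0.729 -0.181
v -1.266 0.812 -0.112
v -1.601 0.761 0.057
v -1.841 0.587 0.291
v -1.94 0.325 0.545
v -1.878 0.026 0.768
v -1.667 -0.251 0.916
v -1.348 -0.45 0.96
v -0.985 -0.532 0.891
v -0.65 -0.482 0.723
v -0.41 -0.308 0.488
v -0.311 -0.045 0.234
v -0.373 0.254 0.011
f 2 1 5
f 2 5 3
f 3 5 6
f 3 6 4
f 5 1 7
f 5 7 6
f 6 7 8
f 6 8 4
f 7 1 9
f 7 9 8
f 8 9 10
f 8 10 4
f 9 1 11
f 9 11 10
f 10 11 12
f 10 12 4
f 11 1 13
f 11 13 12
f 12 13 14
f 12 14 4
f 13 1 15
f 13 15 14
f 14 15 16
f 14 16 4
f 15 1 17
f 15 17 16
f 16 17 18
f 16 18 4
f 17 1 19
f 17 19 18
f 18 19 20
f 18 20 4
f 19 1 21
f 19 21 20
f 20 21 22
f 20 22 4
f 21 1 23
f 21 23 22
f 22 23 24
f 22 24 4
f 23 1 2
f 23 2 24
f 24 2 3
f 24 3 4
f 26 25 28
f 26 28 27
f 28 25 29
f 28 29 27
f 29 25 30
f 29 30 27
f 30 25 31
f 30 31 27
f 31 25 32
f 31 32 27
f 32 25 33
f 32 33 27
f 33 25 34
f 33 34 27
f 34 25 35
f 34 35 27
f 35 25 36
f 35 36 27
f 36 25 37
f 36 37 27
f 37 25 38
f 37 38 27
f 38 25 39
f 38 39 27
f 39 25 40
f 39 40 27
f 40 25 26
f 40 26 27



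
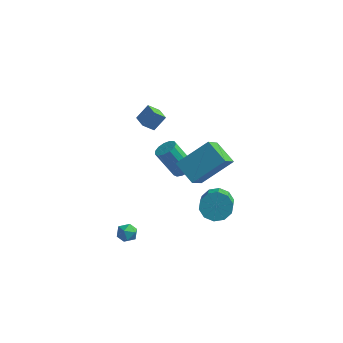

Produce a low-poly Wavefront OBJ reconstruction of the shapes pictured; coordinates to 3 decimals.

v 1.279 -1.199 -0.066
v 1.281 -2.589 1.229
v 0.126 -0.579 0.602
v 0.129 -1.968 1.898
v 2.631 -0.032 1.182
v 2.634 -1.421 2.478
v 1.479 0.589 1.851
v 1.481 -0.801 3.146
v -3.708 2.98 -0.451
v -3.238 3.55 0.337
v -4.343 3.639 -0.549
v -3.872 4.209 0.239
v -3.188 3.391 -1.059
v -2.717 3.961 -0.271
v -3.822 4.05 -1.157
v -3.352 4.62 -0.369
v -1.43 3.377 -3.955
v -0.99 2.915 -3.693
v -2.051 2.82 -2.083
v -2.49 3.283 -2.345
v -0.858 3.264 -3.585
v -1.919 3.169 -1.975
v -0.908 3.65 -3.595
v -1.968 3.555 -1.985
v -1.123 3.949 -3.719
v -2.184 3.854 -2.109
v -1.436 4.066 -3.918
v -2.496 3.972 -2.308
v -1.746 3.965 -4.129
v -2.807 3.87 -2.519
v -1.957 3.677 -4.284
v -3.017 3.583 -2.675
v -1.999 3.294 -4.335
v -3.06 3.2 -2.725
v -1.861 2.938 -4.265
v -2.922 2.843 -2.656
v -1.586 2.721 -4.097
v -2.647 2.626 -2.487
v -1.262 2.712 -3.883
v -2.322 2.617 -2.274
v -2.429 -3.661 -3.451
v -1.892 -3.396 -3.651
v -1.928 -4.084 -2.669
v -1.391 -3.819 -2.869
v -1.852 -3.459 -2.633
v -2.162 -3.197 -3.116
v -1.658 -4.283 -3.204
v -1.968 -4.021 -3.687
v -1.416 -3.78 -3.498
v -1.536 -3.271 -3.146
v -2.284 -4.209 -3.174
v -2.404 -3.7 -2.822
v 1.663 0.231 -2.955
v 2.111 0.811 -2.416
v 2.605 -0.77 -1.126
v 2.157 -1.351 -1.665
v 1.577 0.787 -2.241
v 2.072 -0.794 -0.95
v 1.076 0.551 -2.338
v 1.57 -1.03 -1.047
v 0.799 0.193 -2.671
v 1.293 -1.388 -1.38
v 0.852 -0.151 -3.113
v 1.346 -1.733 -1.822
v 1.215 -0.35 -3.494
v 1.709 -1.931 -2.204
v 1.748 -0.326 -3.67
v 2.243 -1.907 -2.379
v 2.25 -0.09 -3.573
v 2.744 -1.671 -2.282
v 2.527 0.268 -3.24
v 3.021 -1.313 -1.949
v 2.474 0.613 -2.798
v 2.968 -0.969 -1.507
f 2 4 1
f 5 2 1
f 1 4 3
f 3 5 1
f 2 8 4
f 6 2 5
f 6 8 2
f 4 8 3
f 7 5 3
f 3 8 7
f 7 6 5
f 8 6 7
f 10 12 9
f 13 10 9
f 9 12 11
f 11 13 9
f 10 16 12
f 14 10 13
f 14 16 10
f 12 16 11
f 15 13 11
f 11 16 15
f 15 14 13
f 16 14 15
f 18 17 21
f 18 21 19
f 19 21 22
f 19 22 20
f 21 17 23
f 21 23 22
f 22 23 24
f 22 24 20
f 23 17 25
f 23 25 24
f 24 25 26
f 24 26 20
f 25 17 27
f 25 27 26
f 26 27 28
f 26 28 20
f 27 17 29
f 27 29 28
f 28 29 30
f 28 30 20
f 29 17 31
f 29 31 30
f 30 31 32
f 30 32 20
f 31 17 33
f 31 33 32
f 32 33 34
f 32 34 20
f 33 17 35
f 33 35 34
f 34 35 36
f 34 36 20
f 35 17 37
f 35 37 36
f 36 37 38
f 36 38 20
f 37 17 39
f 37 39 38
f 38 39 40
f 38 40 20
f 39 17 18
f 39 18 40
f 40 18 19
f 40 19 20
f 41 52 46
f 41 46 42
f 41 42 48
f 41 48 51
f 41 51 52
f 42 46 50
f 46 52 45
f 52 51 43
f 51 48 47
f 48 42 49
f 44 50 45
f 44 45 43
f 44 43 47
f 44 47 49
f 44 49 50
f 45 50 46
f 43 45 52
f 47 43 51
f 49 47 48
f 50 49 42
f 54 53 57
f 54 57 55
f 55 57 58
f 55 58 56
f 57 53 59
f 57 59 58
f 58 59 60
f 58 60 56
f 59 53 61
f 59 61 60
f 60 61 62
f 60 62 56
f 61 53 63
f 61 63 62
f 62 63 64
f 62 64 56
f 63 53 65
f 63 65 64
f 64 65 66
f 64 66 56
f 65 53 67
f 65 67 66
f 66 67 68
f 66 68 56
f 67 53 69
f 67 69 68
f 68 69 70
f 68 70 56
f 69 53 71
f 69 71 70
f 70 71 72
f 70 72 56
f 71 53 73
f 71 73 72
f 72 73 74
f 72 74 56
f 73 53 54
f 73 54 74
f 74 54 55
f 74 55 56



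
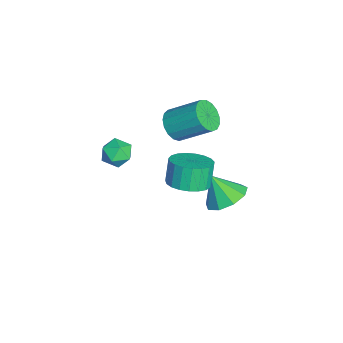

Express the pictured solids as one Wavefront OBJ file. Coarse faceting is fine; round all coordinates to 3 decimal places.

v 0.818 4.041 -1.823
v 1.771 4.33 -1.355
v 0.422 3.299 -0.557
v 1.247 4.851 -1.214
v 0.522 4.993 -1.357
v -0.064 4.69 -1.718
v -0.238 4.083 -2.129
v 0.083 3.457 -2.396
v 0.747 3.104 -2.395
v 1.445 3.19 -2.126
v 1.849 3.674 -1.716
v 1.269 -0.695 2.639
v 1.864 -0.284 2.275
v 2.156 -1.476 3.205
v 2.751 -1.065 2.841
v 2.316 -0.714 3.427
v 1.768 -0.231 3.077
v 2.252 -1.529 2.403
v 1.704 -1.046 2.053
v 2.471 -0.799 2.129
v 2.511 -0.296 2.761
v 1.509 -1.464 2.719
v 1.549 -0.961 3.351
v -1.774 1.675 1.109
v -0.949 1.359 1.219
v -0.522 2.868 2.361
v -1.346 3.185 2.251
v -0.917 1.609 0.876
v -0.49 3.118 2.018
v -1.082 1.875 0.586
v -0.654 3.384 1.728
v -1.404 2.095 0.417
v -0.977 3.604 1.558
v -1.812 2.219 0.405
v -1.384 3.728 1.547
v -2.21 2.218 0.555
v -1.783 3.727 1.697
v -2.509 2.093 0.832
v -2.081 3.603 1.974
v -2.639 1.873 1.172
v -2.212 3.382 2.314
v -2.571 1.607 1.498
v -2.144 3.116 2.64
v -2.321 1.357 1.735
v -1.893 2.866 2.877
v -1.945 1.18 1.828
v -1.517 2.689 2.97
v -1.529 1.116 1.757
v -1.102 2.625 2.899
v -1.17 1.181 1.537
v -0.743 2.69 2.679
v 3.951 2.26 2.479
v 4.879 2.281 2.852
v 4.417 2.421 3.994
v 3.489 2.4 3.621
v 4.808 2.683 2.774
v 4.346 2.824 3.916
v 4.589 3.012 2.644
v 4.126 3.153 3.787
v 4.259 3.211 2.487
v 3.797 3.351 3.629
v 3.877 3.246 2.328
v 3.414 3.386 3.47
v 3.507 3.109 2.195
v 3.045 3.25 3.337
v 3.214 2.826 2.111
v 2.752 2.967 3.253
v 3.048 2.445 2.091
v 2.586 2.586 3.233
v 3.039 2.032 2.138
v 2.577 2.173 3.28
v 3.187 1.659 2.244
v 2.725 1.799 3.386
v 3.468 1.389 2.39
v 3.006 1.529 3.532
v 3.832 1.27 2.552
v 3.37 1.41 3.694
v 4.216 1.322 2.702
v 3.754 1.462 3.844
v 4.555 1.536 2.812
v 4.093 1.676 3.954
v 4.789 1.875 2.865
v 4.327 2.016 4.008
f 2 1 4
f 2 4 3
f 4 1 5
f 4 5 3
f 5 1 6
f 5 6 3
f 6 1 7
f 6 7 3
f 7 1 8
f 7 8 3
f 8 1 9
f 8 9 3
f 9 1 10
f 9 10 3
f 10 1 11
f 10 11 3
f 11 1 2
f 11 2 3
f 12 23 17
f 12 17 13
f 12 13 19
f 12 19 22
f 12 22 23
f 13 17 21
f 17 23 16
f 23 22 14
f 22 19 18
f 19 13 20
f 15 21 16
f 15 16 14
f 15 14 18
f 15 18 20
f 15 20 21
f 16 21 17
f 14 16 23
f 18 14 22
f 20 18 19
f 21 20 13
f 25 24 28
f 25 28 26
f 26 28 29
f 26 29 27
f 28 24 30
f 28 30 29
f 29 30 31
f 29 31 27
f 30 24 32
f 30 32 31
f 31 32 33
f 31 33 27
f 32 24 34
f 32 34 33
f 33 34 35
f 33 35 27
f 34 24 36
f 34 36 35
f 35 36 37
f 35 37 27
f 36 24 38
f 36 38 37
f 37 38 39
f 37 39 27
f 38 24 40
f 38 40 39
f 39 40 41
f 39 41 27
f 40 24 42
f 40 42 41
f 41 42 43
f 41 43 27
f 42 24 44
f 42 44 43
f 43 44 45
f 43 45 27
f 44 24 46
f 44 46 45
f 45 46 47
f 45 47 27
f 46 24 48
f 46 48 47
f 47 48 49
f 47 49 27
f 48 24 50
f 48 50 49
f 49 50 51
f 49 51 27
f 50 24 25
f 50 25 51
f 51 25 26
f 51 26 27
f 53 52 56
f 53 56 54
f 54 56 57
f 54 57 55
f 56 52 58
f 56 58 57
f 57 58 59
f 57 59 55
f 58 52 60
f 58 60 59
f 59 60 61
f 59 61 55
f 60 52 62
f 60 62 61
f 61 62 63
f 61 63 55
f 62 52 64
f 62 64 63
f 63 64 65
f 63 65 55
f 64 52 66
f 64 66 65
f 65 66 67
f 65 67 55
f 66 52 68
f 66 68 67
f 67 68 69
f 67 69 55
f 68 52 70
f 68 70 69
f 69 70 71
f 69 71 55
f 70 52 72
f 70 72 71
f 71 72 73
f 71 73 55
f 72 52 74
f 72 74 73
f 73 74 75
f 73 75 55
f 74 52 76
f 74 76 75
f 75 76 77
f 75 77 55
f 76 52 78
f 76 78 77
f 77 78 79
f 77 79 55
f 78 52 80
f 78 80 79
f 79 80 81
f 79 81 55
f 80 52 82
f 80 82 81
f 81 82 83
f 81 83 55
f 82 52 53
f 82 53 83
f 83 53 54
f 83 54 55



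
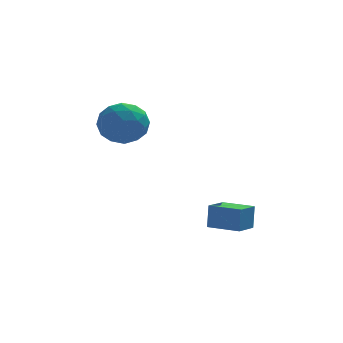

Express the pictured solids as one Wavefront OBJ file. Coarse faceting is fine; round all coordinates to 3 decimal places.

v 0.802 -1.926 -3.985
v 0.877 -1.716 -3
v 1.42 -1.106 -4.206
v 1.495 -0.896 -3.221
v 1.865 -2.704 -3.899
v 1.94 -2.494 -2.914
v 2.483 -1.884 -4.12
v 2.558 -1.674 -3.135
v -2.087 0.046 1.358
v -1.561 -0.082 0.506
v -2.659 -1.478 1.234
v -2.133 -1.606 0.382
v -1.652 -1.525 1.266
v -1.298 -0.583 1.342
v -2.922 -0.977 0.398
v -2.568 -0.035 0.474
v -2.077 -0.715 -0.087
v -1.291 -1.053 0.449
v -2.929 -0.507 1.291
v -2.143 -0.845 1.827
v -1.774 0.116 0.943
v -2.446 -1.676 0.797
v -2.163 -1.628 1.316
v -1.854 -1.704 0.816
v -1.619 -0.178 1.434
v -1.31 -0.254 0.934
v -1.363 -1.102 1.38
v -2.91 -1.306 0.806
v -2.601 -1.382 0.306
v -2.366 0.144 0.924
v -2.057 0.068 0.424
v -2.857 -0.458 0.36
v -1.767 -0.331 0.094
v -2.104 -1.227 0.021
v -2.568 -0.858 0.03
v -2.36 -0.304 0.075
v -1.306 -0.53 0.409
v -1.642 -1.426 0.336
v -1.359 -1.378 0.855
v -1.152 -0.824 0.9
v -1.609 -0.902 0.06
v -2.578 -0.134 1.404
v -2.914 -1.03 1.331
v -3.068 -0.736 0.84
v -2.861 -0.182 0.885
v -2.116 -0.333 1.719
v -2.453 -1.229 1.646
v -1.86 -1.256 1.665
v -1.652 -0.702 1.71
v -2.611 -0.658 1.68
f 2 4 1
f 5 2 1
f 1 4 3
f 3 5 1
f 2 8 4
f 6 2 5
f 6 8 2
f 4 8 3
f 7 5 3
f 3 8 7
f 7 6 5
f 8 6 7
f 9 46 25
f 46 20 49
f 25 49 14
f 46 49 25
f 9 25 21
f 25 14 26
f 21 26 10
f 25 26 21
f 9 21 30
f 21 10 31
f 30 31 16
f 21 31 30
f 9 30 42
f 30 16 45
f 42 45 19
f 30 45 42
f 9 42 46
f 42 19 50
f 46 50 20
f 42 50 46
f 10 26 37
f 26 14 40
f 37 40 18
f 26 40 37
f 14 49 27
f 49 20 48
f 27 48 13
f 49 48 27
f 20 50 47
f 50 19 43
f 47 43 11
f 50 43 47
f 19 45 44
f 45 16 32
f 44 32 15
f 45 32 44
f 16 31 36
f 31 10 33
f 36 33 17
f 31 33 36
f 12 38 24
f 38 18 39
f 24 39 13
f 38 39 24
f 12 24 22
f 24 13 23
f 22 23 11
f 24 23 22
f 12 22 29
f 22 11 28
f 29 28 15
f 22 28 29
f 12 29 34
f 29 15 35
f 34 35 17
f 29 35 34
f 12 34 38
f 34 17 41
f 38 41 18
f 34 41 38
f 13 39 27
f 39 18 40
f 27 40 14
f 39 40 27
f 11 23 47
f 23 13 48
f 47 48 20
f 23 48 47
f 15 28 44
f 28 11 43
f 44 43 19
f 28 43 44
f 17 35 36
f 35 15 32
f 36 32 16
f 35 32 36
f 18 41 37
f 41 17 33
f 37 33 10
f 41 33 37



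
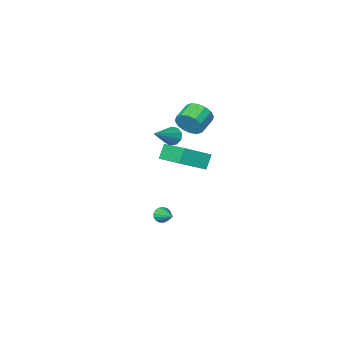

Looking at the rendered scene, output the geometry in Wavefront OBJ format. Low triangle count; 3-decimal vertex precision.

v 0.674 -4.558 -0.697
v 0.173 -4.853 0.116
v 0.549 -2.667 -0.088
v 0.047 -2.962 0.725
v 2.193 -4.738 0.175
v 1.691 -5.033 0.988
v 2.067 -2.847 0.784
v 1.566 -3.142 1.597
v 2.248 -3.269 2.656
v 2.603 -3.487 2.211
v 3.652 -2.751 3.524
v 2.505 -3.09 2.133
v 2.287 -2.775 2.299
v 2.05 -2.692 2.632
v 1.906 -2.878 2.977
v 1.922 -3.247 3.171
v 2.09 -3.626 3.124
v 2.332 -3.838 2.858
v 2.535 -3.783 2.498
v 2.163 -4.463 -4.088
v 2.478 -4.65 -3.719
v 2.217 -3.277 -3.532
v 2.634 -4.573 -3.897
v 2.682 -4.471 -4.119
v 2.612 -4.367 -4.334
v 2.438 -4.285 -4.492
v 2.202 -4.244 -4.558
v 1.956 -4.253 -4.516
v 1.759 -4.309 -4.376
v 1.654 -4.401 -4.17
v 1.665 -4.507 -3.945
v 1.791 -4.603 -3.753
v 2.002 -4.666 -3.637
v 2.25 -4.683 -3.625
v 1.104 -3.477 3.073
v 1.482 -3.672 3.797
v 0.535 -4.198 4.151
v 0.156 -4.003 3.427
v 1.295 -3.286 3.868
v 0.347 -3.812 4.222
v 1.056 -2.951 3.727
v 0.109 -3.478 4.081
v 0.83 -2.758 3.41
v -0.118 -3.284 3.764
v 0.677 -2.757 3.003
v -0.27 -3.283 3.357
v 0.639 -2.948 2.614
v -0.309 -3.475 2.968
v 0.725 -3.282 2.349
v -0.222 -3.808 2.703
v 0.913 -3.668 2.278
v -0.035 -4.194 2.632
v 1.151 -4.002 2.419
v 0.204 -4.529 2.773
v 1.378 -4.196 2.736
v 0.43 -4.722 3.09
v 1.53 -4.197 3.143
v 0.583 -4.723 3.497
v 1.569 -4.005 3.532
v 0.621 -4.532 3.886
f 2 4 1
f 5 2 1
f 1 4 3
f 3 5 1
f 2 8 4
f 6 2 5
f 6 8 2
f 4 8 3
f 7 5 3
f 3 8 7
f 7 6 5
f 8 6 7
f 10 9 12
f 10 12 11
f 12 9 13
f 12 13 11
f 13 9 14
f 13 14 11
f 14 9 15
f 14 15 11
f 15 9 16
f 15 16 11
f 16 9 17
f 16 17 11
f 17 9 18
f 17 18 11
f 18 9 19
f 18 19 11
f 19 9 10
f 19 10 11
f 21 20 23
f 21 23 22
f 23 20 24
f 23 24 22
f 24 20 25
f 24 25 22
f 25 20 26
f 25 26 22
f 26 20 27
f 26 27 22
f 27 20 28
f 27 28 22
f 28 20 29
f 28 29 22
f 29 20 30
f 29 30 22
f 30 20 31
f 30 31 22
f 31 20 32
f 31 32 22
f 32 20 33
f 32 33 22
f 33 20 34
f 33 34 22
f 34 20 21
f 34 21 22
f 36 35 39
f 36 39 37
f 37 39 40
f 37 40 38
f 39 35 41
f 39 41 40
f 40 41 42
f 40 42 38
f 41 35 43
f 41 43 42
f 42 43 44
f 42 44 38
f 43 35 45
f 43 45 44
f 44 45 46
f 44 46 38
f 45 35 47
f 45 47 46
f 46 47 48
f 46 48 38
f 47 35 49
f 47 49 48
f 48 49 50
f 48 50 38
f 49 35 51
f 49 51 50
f 50 51 52
f 50 52 38
f 51 35 53
f 51 53 52
f 52 53 54
f 52 54 38
f 53 35 55
f 53 55 54
f 54 55 56
f 54 56 38
f 55 35 57
f 55 57 56
f 56 57 58
f 56 58 38
f 57 35 59
f 57 59 58
f 58 59 60
f 58 60 38
f 59 35 36
f 59 36 60
f 60 36 37
f 60 37 38



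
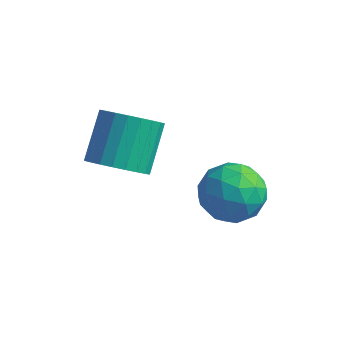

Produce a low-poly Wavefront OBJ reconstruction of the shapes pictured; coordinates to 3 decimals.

v -0.274 0.164 -1.683
v 0.514 0.531 -1.892
v 0.326 -1.151 -1.728
v 1.114 -0.784 -1.937
v 0.769 -0.666 -1.121
v 0.397 0.147 -1.093
v 0.443 -0.767 -2.527
v 0.071 0.046 -2.499
v 0.957 -0.044 -2.413
v 1.158 0.018 -1.545
v -0.318 -0.638 -2.075
v -0.117 -0.576 -1.207
v 0.067 0.463 -1.784
v 0.773 -1.083 -1.836
v 0.57 -1.013 -1.357
v 1.033 -0.798 -1.48
v -0.001 0.237 -1.314
v 0.462 0.453 -1.437
v 0.612 -0.251 -0.984
v 0.378 -1.073 -2.183
v 0.841 -0.857 -2.306
v -0.193 0.178 -2.14
v 0.27 0.393 -2.263
v 0.228 -0.369 -2.636
v 0.79 0.34 -2.213
v 1.143 -0.432 -2.239
v 0.749 -0.422 -2.586
v 0.531 0.055 -2.569
v 0.909 0.377 -1.702
v 1.262 -0.396 -1.729
v 1.059 -0.326 -1.249
v 0.84 0.151 -1.233
v 1.169 0.039 -2.009
v -0.422 -0.224 -1.891
v -0.069 -0.997 -1.918
v -0 -0.771 -2.387
v -0.219 -0.294 -2.371
v -0.303 -0.188 -1.381
v 0.05 -0.96 -1.407
v 0.309 -0.675 -1.051
v 0.091 -0.198 -1.034
v -0.329 -0.659 -1.611
v -1.662 -2.115 -0.257
v -1.039 -1.723 -0.545
v -1.236 -0.694 0.428
v -1.858 -1.085 0.717
v -1.268 -1.606 -0.715
v -1.465 -0.577 0.258
v -1.557 -1.566 -0.815
v -1.754 -0.537 0.158
v -1.862 -1.61 -0.831
v -2.059 -0.581 0.142
v -2.136 -1.731 -0.758
v -2.333 -0.702 0.215
v -2.338 -1.91 -0.61
v -2.535 -0.881 0.363
v -2.437 -2.12 -0.407
v -2.634 -1.091 0.566
v -2.418 -2.33 -0.182
v -2.615 -1.301 0.791
v -2.284 -2.506 0.032
v -2.481 -1.477 1.005
v -2.055 -2.623 0.202
v -2.252 -1.594 1.175
v -1.766 -2.663 0.302
v -1.963 -1.634 1.275
v -1.461 -2.619 0.318
v -1.658 -1.59 1.291
v -1.187 -2.498 0.245
v -1.384 -1.469 1.218
v -0.985 -2.319 0.097
v -1.182 -1.29 1.07
v -0.886 -2.109 -0.106
v -1.083 -1.08 0.867
v -0.905 -1.899 -0.331
v -1.102 -0.87 0.642
f 1 38 17
f 38 12 41
f 17 41 6
f 38 41 17
f 1 17 13
f 17 6 18
f 13 18 2
f 17 18 13
f 1 13 22
f 13 2 23
f 22 23 8
f 13 23 22
f 1 22 34
f 22 8 37
f 34 37 11
f 22 37 34
f 1 34 38
f 34 11 42
f 38 42 12
f 34 42 38
f 2 18 29
f 18 6 32
f 29 32 10
f 18 32 29
f 6 41 19
f 41 12 40
f 19 40 5
f 41 40 19
f 12 42 39
f 42 11 35
f 39 35 3
f 42 35 39
f 11 37 36
f 37 8 24
f 36 24 7
f 37 24 36
f 8 23 28
f 23 2 25
f 28 25 9
f 23 25 28
f 4 30 16
f 30 10 31
f 16 31 5
f 30 31 16
f 4 16 14
f 16 5 15
f 14 15 3
f 16 15 14
f 4 14 21
f 14 3 20
f 21 20 7
f 14 20 21
f 4 21 26
f 21 7 27
f 26 27 9
f 21 27 26
f 4 26 30
f 26 9 33
f 30 33 10
f 26 33 30
f 5 31 19
f 31 10 32
f 19 32 6
f 31 32 19
f 3 15 39
f 15 5 40
f 39 40 12
f 15 40 39
f 7 20 36
f 20 3 35
f 36 35 11
f 20 35 36
f 9 27 28
f 27 7 24
f 28 24 8
f 27 24 28
f 10 33 29
f 33 9 25
f 29 25 2
f 33 25 29
f 44 43 47
f 44 47 45
f 45 47 48
f 45 48 46
f 47 43 49
f 47 49 48
f 48 49 50
f 48 50 46
f 49 43 51
f 49 51 50
f 50 51 52
f 50 52 46
f 51 43 53
f 51 53 52
f 52 53 54
f 52 54 46
f 53 43 55
f 53 55 54
f 54 55 56
f 54 56 46
f 55 43 57
f 55 57 56
f 56 57 58
f 56 58 46
f 57 43 59
f 57 59 58
f 58 59 60
f 58 60 46
f 59 43 61
f 59 61 60
f 60 61 62
f 60 62 46
f 61 43 63
f 61 63 62
f 62 63 64
f 62 64 46
f 63 43 65
f 63 65 64
f 64 65 66
f 64 66 46
f 65 43 67
f 65 67 66
f 66 67 68
f 66 68 46
f 67 43 69
f 67 69 68
f 68 69 70
f 68 70 46
f 69 43 71
f 69 71 70
f 70 71 72
f 70 72 46
f 71 43 73
f 71 73 72
f 72 73 74
f 72 74 46
f 73 43 75
f 73 75 74
f 74 75 76
f 74 76 46
f 75 43 44
f 75 44 76
f 76 44 45
f 76 45 46



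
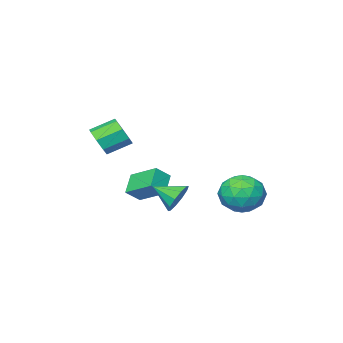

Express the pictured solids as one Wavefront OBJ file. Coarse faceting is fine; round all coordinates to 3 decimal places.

v 0.789 -3.223 2.648
v 1.263 -3.163 3.422
v 0.105 -2.597 4.087
v -0.369 -2.657 3.312
v 1.319 -2.59 3.03
v 0.161 -2.023 3.695
v 1.064 -2.388 2.415
v -0.093 -1.821 3.079
v 0.648 -2.675 1.935
v -0.509 -2.108 2.6
v 0.315 -3.283 1.873
v -0.843 -2.717 2.538
v 0.259 -3.857 2.265
v -0.899 -3.29 2.93
v 0.513 -4.059 2.881
v -0.644 -3.492 3.545
v 0.929 -3.772 3.36
v -0.228 -3.205 4.025
v -0.69 -1.315 0.128
v 0.081 -1.448 0.766
v -1.094 0.229 0.937
v -0.323 0.096 1.576
v 0.103 -0.676 -0.696
v 0.874 -0.809 -0.057
v -0.301 0.868 0.114
v 0.47 0.735 0.752
v -4.303 3.41 0.428
v -3.556 3.699 -0.547
v -3.804 1.441 0.227
v -3.057 1.73 -0.748
v -2.742 2.095 0.418
v -3.05 3.312 0.542
v -4.31 1.828 -0.862
v -4.618 3.045 -0.738
v -3.56 2.721 -1.344
v -2.591 2.886 -0.553
v -4.769 2.254 0.233
v -3.8 2.419 1.024
v -3.973 3.728 -0.042
v -3.387 1.412 -0.278
v -3.202 1.627 0.407
v -2.762 1.797 -0.166
v -3.676 3.5 0.599
v -3.237 3.67 0.026
v -2.758 2.726 0.593
v -4.123 1.47 -0.346
v -3.684 1.64 -0.919
v -4.598 3.343 -0.154
v -4.158 3.513 -0.727
v -4.602 2.414 -0.913
v -3.537 3.323 -1.083
v -3.243 2.165 -1.202
v -3.98 2.223 -1.269
v -4.161 2.939 -1.196
v -2.967 3.419 -0.618
v -2.674 2.262 -0.737
v -2.489 2.476 -0.051
v -2.67 3.192 0.022
v -2.969 2.845 -1.087
v -4.686 2.878 0.417
v -4.393 1.721 0.298
v -4.69 1.948 -0.342
v -4.871 2.664 -0.269
v -4.117 2.975 0.882
v -3.823 1.817 0.763
v -3.199 2.201 0.876
v -3.38 2.917 0.949
v -4.391 2.295 0.767
v 0.943 3.564 0.887
v 1.569 3.604 0.241
v 1.637 2.496 1.493
v 1.727 3.941 0.654
v 1.586 4.134 1.156
v 1.2 4.109 1.556
v 0.715 3.877 1.7
v 0.318 3.525 1.534
v 0.16 3.188 1.12
v 0.301 2.994 0.618
v 0.687 3.019 0.219
v 1.171 3.251 0.075
f 2 1 5
f 2 5 3
f 3 5 6
f 3 6 4
f 5 1 7
f 5 7 6
f 6 7 8
f 6 8 4
f 7 1 9
f 7 9 8
f 8 9 10
f 8 10 4
f 9 1 11
f 9 11 10
f 10 11 12
f 10 12 4
f 11 1 13
f 11 13 12
f 12 13 14
f 12 14 4
f 13 1 15
f 13 15 14
f 14 15 16
f 14 16 4
f 15 1 17
f 15 17 16
f 16 17 18
f 16 18 4
f 17 1 2
f 17 2 18
f 18 2 3
f 18 3 4
f 20 22 19
f 23 20 19
f 19 22 21
f 21 23 19
f 20 26 22
f 24 20 23
f 24 26 20
f 22 26 21
f 25 23 21
f 21 26 25
f 25 24 23
f 26 24 25
f 27 64 43
f 64 38 67
f 43 67 32
f 64 67 43
f 27 43 39
f 43 32 44
f 39 44 28
f 43 44 39
f 27 39 48
f 39 28 49
f 48 49 34
f 39 49 48
f 27 48 60
f 48 34 63
f 60 63 37
f 48 63 60
f 27 60 64
f 60 37 68
f 64 68 38
f 60 68 64
f 28 44 55
f 44 32 58
f 55 58 36
f 44 58 55
f 32 67 45
f 67 38 66
f 45 66 31
f 67 66 45
f 38 68 65
f 68 37 61
f 65 61 29
f 68 61 65
f 37 63 62
f 63 34 50
f 62 50 33
f 63 50 62
f 34 49 54
f 49 28 51
f 54 51 35
f 49 51 54
f 30 56 42
f 56 36 57
f 42 57 31
f 56 57 42
f 30 42 40
f 42 31 41
f 40 41 29
f 42 41 40
f 30 40 47
f 40 29 46
f 47 46 33
f 40 46 47
f 30 47 52
f 47 33 53
f 52 53 35
f 47 53 52
f 30 52 56
f 52 35 59
f 56 59 36
f 52 59 56
f 31 57 45
f 57 36 58
f 45 58 32
f 57 58 45
f 29 41 65
f 41 31 66
f 65 66 38
f 41 66 65
f 33 46 62
f 46 29 61
f 62 61 37
f 46 61 62
f 35 53 54
f 53 33 50
f 54 50 34
f 53 50 54
f 36 59 55
f 59 35 51
f 55 51 28
f 59 51 55
f 70 69 72
f 70 72 71
f 72 69 73
f 72 73 71
f 73 69 74
f 73 74 71
f 74 69 75
f 74 75 71
f 75 69 76
f 75 76 71
f 76 69 77
f 76 77 71
f 77 69 78
f 77 78 71
f 78 69 79
f 78 79 71
f 79 69 80
f 79 80 71
f 80 69 70
f 80 70 71



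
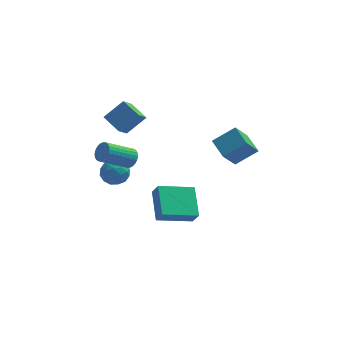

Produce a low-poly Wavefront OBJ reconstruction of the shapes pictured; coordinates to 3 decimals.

v -0.833 -4.886 -1.124
v -1 -3.084 -0.181
v 1.19 -4.397 -1.699
v 1.023 -2.595 -0.757
v -0.503 -5.285 -0.303
v -0.67 -3.483 0.639
v 1.52 -4.796 -0.879
v 1.353 -2.994 0.064
v -3.17 3.063 -2.657
v -2.535 2.655 -3.227
v -3.585 1.685 -2.133
v -2.95 1.277 -2.703
v -2.66 1.795 -1.966
v -2.404 2.647 -2.29
v -3.716 1.693 -3.07
v -3.46 2.545 -3.394
v -2.872 1.808 -3.483
v -2.22 1.871 -2.8
v -3.9 2.469 -2.56
v -3.248 2.532 -1.877
v -2.816 2.98 -2.988
v -3.304 1.36 -2.372
v -3.134 1.665 -1.939
v -2.76 1.425 -2.274
v -2.739 2.975 -2.437
v -2.366 2.735 -2.772
v -2.439 2.23 -2.031
v -3.754 1.605 -2.588
v -3.381 1.365 -2.923
v -3.36 2.915 -3.086
v -2.986 2.675 -3.421
v -3.681 2.11 -3.329
v -2.641 2.242 -3.473
v -2.885 1.433 -3.165
v -3.336 1.677 -3.381
v -3.185 2.178 -3.571
v -2.257 2.279 -3.072
v -2.501 1.47 -2.765
v -2.331 1.774 -2.331
v -2.18 2.274 -2.521
v -2.456 1.782 -3.223
v -3.619 2.87 -2.595
v -3.863 2.061 -2.288
v -3.94 2.066 -2.839
v -3.789 2.566 -3.029
v -3.235 2.907 -2.195
v -3.479 2.098 -1.887
v -2.935 2.162 -1.789
v -2.784 2.663 -1.979
v -3.664 2.558 -2.137
v -2.143 1.128 -0.615
v -1.813 1.301 -0.046
v -3.427 0.665 1.084
v -3.757 0.492 0.515
v -1.941 1.527 -0.102
v -3.555 0.89 1.027
v -2.1 1.691 -0.236
v -3.714 1.055 0.893
v -2.266 1.77 -0.428
v -3.879 1.134 0.701
v -2.412 1.752 -0.648
v -4.026 1.115 0.481
v -2.518 1.638 -0.863
v -4.132 1.002 0.266
v -2.567 1.447 -1.041
v -4.181 0.81 0.089
v -2.551 1.207 -1.153
v -4.165 0.571 -0.024
v -2.473 0.955 -1.184
v -4.087 0.319 -0.054
v -2.345 0.73 -1.127
v -3.959 0.093 0.002
v -2.186 0.565 -0.993
v -3.8 -0.071 0.136
v -2.021 0.486 -0.801
v -3.634 -0.15 0.328
v -1.874 0.505 -0.581
v -3.488 -0.132 0.548
v -1.768 0.618 -0.366
v -3.382 -0.018 0.763
v -1.719 0.81 -0.189
v -3.333 0.173 0.941
v -1.735 1.049 -0.076
v -3.349 0.413 1.053
v -2.326 2.804 0.311
v -2.796 1.805 1.296
v -3.174 3.735 0.85
v -3.644 2.737 1.836
v -1.176 3.263 1.324
v -1.646 2.265 2.31
v -2.024 4.195 1.864
v -2.494 3.196 2.849
v 4.272 -1.899 2.9
v 3.715 -0.716 3.34
v 2.961 -2.184 2.009
v 2.405 -1.001 2.45
v 5.015 -1.039 1.53
v 4.459 0.144 1.971
v 3.705 -1.324 0.64
v 3.148 -0.141 1.08
f 2 4 1
f 5 2 1
f 1 4 3
f 3 5 1
f 2 8 4
f 6 2 5
f 6 8 2
f 4 8 3
f 7 5 3
f 3 8 7
f 7 6 5
f 8 6 7
f 9 46 25
f 46 20 49
f 25 49 14
f 46 49 25
f 9 25 21
f 25 14 26
f 21 26 10
f 25 26 21
f 9 21 30
f 21 10 31
f 30 31 16
f 21 31 30
f 9 30 42
f 30 16 45
f 42 45 19
f 30 45 42
f 9 42 46
f 42 19 50
f 46 50 20
f 42 50 46
f 10 26 37
f 26 14 40
f 37 40 18
f 26 40 37
f 14 49 27
f 49 20 48
f 27 48 13
f 49 48 27
f 20 50 47
f 50 19 43
f 47 43 11
f 50 43 47
f 19 45 44
f 45 16 32
f 44 32 15
f 45 32 44
f 16 31 36
f 31 10 33
f 36 33 17
f 31 33 36
f 12 38 24
f 38 18 39
f 24 39 13
f 38 39 24
f 12 24 22
f 24 13 23
f 22 23 11
f 24 23 22
f 12 22 29
f 22 11 28
f 29 28 15
f 22 28 29
f 12 29 34
f 29 15 35
f 34 35 17
f 29 35 34
f 12 34 38
f 34 17 41
f 38 41 18
f 34 41 38
f 13 39 27
f 39 18 40
f 27 40 14
f 39 40 27
f 11 23 47
f 23 13 48
f 47 48 20
f 23 48 47
f 15 28 44
f 28 11 43
f 44 43 19
f 28 43 44
f 17 35 36
f 35 15 32
f 36 32 16
f 35 32 36
f 18 41 37
f 41 17 33
f 37 33 10
f 41 33 37
f 52 51 55
f 52 55 53
f 53 55 56
f 53 56 54
f 55 51 57
f 55 57 56
f 56 57 58
f 56 58 54
f 57 51 59
f 57 59 58
f 58 59 60
f 58 60 54
f 59 51 61
f 59 61 60
f 60 61 62
f 60 62 54
f 61 51 63
f 61 63 62
f 62 63 64
f 62 64 54
f 63 51 65
f 63 65 64
f 64 65 66
f 64 66 54
f 65 51 67
f 65 67 66
f 66 67 68
f 66 68 54
f 67 51 69
f 67 69 68
f 68 69 70
f 68 70 54
f 69 51 71
f 69 71 70
f 70 71 72
f 70 72 54
f 71 51 73
f 71 73 72
f 72 73 74
f 72 74 54
f 73 51 75
f 73 75 74
f 74 75 76
f 74 76 54
f 75 51 77
f 75 77 76
f 76 77 78
f 76 78 54
f 77 51 79
f 77 79 78
f 78 79 80
f 78 80 54
f 79 51 81
f 79 81 80
f 80 81 82
f 80 82 54
f 81 51 83
f 81 83 82
f 82 83 84
f 82 84 54
f 83 51 52
f 83 52 84
f 84 52 53
f 84 53 54
f 86 88 85
f 89 86 85
f 85 88 87
f 87 89 85
f 86 92 88
f 90 86 89
f 90 92 86
f 88 92 87
f 91 89 87
f 87 92 91
f 91 90 89
f 92 90 91
f 94 96 93
f 97 94 93
f 93 96 95
f 95 97 93
f 94 100 96
f 98 94 97
f 98 100 94
f 96 100 95
f 99 97 95
f 95 100 99
f 99 98 97
f 100 98 99



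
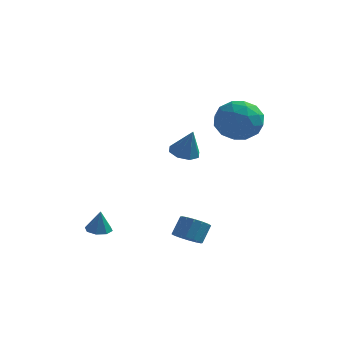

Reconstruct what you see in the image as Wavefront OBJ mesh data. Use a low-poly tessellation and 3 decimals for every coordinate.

v 0.392 -2.17 -2.108
v 0.917 -1.86 -2.452
v 1.133 -1.299 -1.615
v 0.608 -1.61 -1.272
v 0.627 -1.652 -2.516
v 0.843 -1.092 -1.679
v 0.274 -1.583 -2.471
v 0.49 -1.023 -1.634
v -0.047 -1.672 -2.329
v 0.169 -1.111 -1.492
v -0.251 -1.894 -2.128
v -0.035 -1.333 -1.291
v -0.282 -2.19 -1.921
v -0.066 -1.629 -1.084
v -0.133 -2.481 -1.765
v 0.083 -1.92 -0.928
v 0.157 -2.688 -1.701
v 0.373 -2.128 -0.864
v 0.51 -2.757 -1.746
v 0.726 -2.197 -0.909
v 0.831 -2.669 -1.888
v 1.047 -2.108 -1.051
v 1.035 -2.447 -2.089
v 1.251 -1.886 -1.252
v 1.066 -2.151 -2.296
v 1.282 -1.59 -1.459
v -0.241 -0.489 2.293
v 0.296 -0.038 2.181
v 0.221 -0.711 3.607
v -0.146 0.21 2.378
v -0.644 0.048 2.526
v -0.905 -0.428 2.537
v -0.778 -0.94 2.406
v -0.336 -1.187 2.208
v 0.161 -1.026 2.061
v 0.423 -0.549 2.049
v -3.724 -1.705 -2.265
v -3.241 -2.068 -2.35
v -3.596 -1.795 -1.155
v -3.123 -1.617 -2.326
v -3.357 -1.217 -2.267
v -3.805 -1.103 -2.206
v -4.206 -1.341 -2.179
v -4.324 -1.792 -2.203
v -4.091 -2.192 -2.262
v -3.642 -2.306 -2.323
v 1.262 4.571 3.322
v 2.18 3.769 3.323
v 0.04 3.171 2.657
v 0.958 2.369 2.658
v 0.513 2.787 3.713
v 1.268 3.652 4.125
v 0.952 3.288 1.855
v 1.707 4.153 2.267
v 1.989 2.975 2.417
v 1.717 2.666 3.565
v 0.503 4.274 2.415
v 0.231 3.965 3.563
v 1.828 4.293 3.381
v 0.392 2.647 2.599
v 0.13 2.893 3.219
v 0.67 2.422 3.22
v 1.292 4.224 3.852
v 1.832 3.753 3.853
v 0.852 3.176 4.082
v 0.388 3.187 2.127
v 0.928 2.716 2.128
v 1.55 4.518 2.76
v 2.09 4.047 2.761
v 1.368 3.764 1.898
v 2.256 3.355 2.849
v 1.537 2.532 2.458
v 1.534 3.072 1.986
v 1.978 3.58 2.228
v 2.096 3.173 3.524
v 1.378 2.35 3.133
v 1.116 2.596 3.753
v 1.56 3.105 3.995
v 1.984 2.707 2.991
v 0.842 4.59 2.847
v 0.124 3.767 2.456
v 0.66 3.835 1.985
v 1.104 4.344 2.227
v 0.683 4.408 3.522
v -0.036 3.585 3.131
v 0.242 3.36 3.752
v 0.686 3.868 3.994
v 0.236 4.233 2.989
f 2 1 5
f 2 5 3
f 3 5 6
f 3 6 4
f 5 1 7
f 5 7 6
f 6 7 8
f 6 8 4
f 7 1 9
f 7 9 8
f 8 9 10
f 8 10 4
f 9 1 11
f 9 11 10
f 10 11 12
f 10 12 4
f 11 1 13
f 11 13 12
f 12 13 14
f 12 14 4
f 13 1 15
f 13 15 14
f 14 15 16
f 14 16 4
f 15 1 17
f 15 17 16
f 16 17 18
f 16 18 4
f 17 1 19
f 17 19 18
f 18 19 20
f 18 20 4
f 19 1 21
f 19 21 20
f 20 21 22
f 20 22 4
f 21 1 23
f 21 23 22
f 22 23 24
f 22 24 4
f 23 1 25
f 23 25 24
f 24 25 26
f 24 26 4
f 25 1 2
f 25 2 26
f 26 2 3
f 26 3 4
f 28 27 30
f 28 30 29
f 30 27 31
f 30 31 29
f 31 27 32
f 31 32 29
f 32 27 33
f 32 33 29
f 33 27 34
f 33 34 29
f 34 27 35
f 34 35 29
f 35 27 36
f 35 36 29
f 36 27 28
f 36 28 29
f 38 37 40
f 38 40 39
f 40 37 41
f 40 41 39
f 41 37 42
f 41 42 39
f 42 37 43
f 42 43 39
f 43 37 44
f 43 44 39
f 44 37 45
f 44 45 39
f 45 37 46
f 45 46 39
f 46 37 38
f 46 38 39
f 47 84 63
f 84 58 87
f 63 87 52
f 84 87 63
f 47 63 59
f 63 52 64
f 59 64 48
f 63 64 59
f 47 59 68
f 59 48 69
f 68 69 54
f 59 69 68
f 47 68 80
f 68 54 83
f 80 83 57
f 68 83 80
f 47 80 84
f 80 57 88
f 84 88 58
f 80 88 84
f 48 64 75
f 64 52 78
f 75 78 56
f 64 78 75
f 52 87 65
f 87 58 86
f 65 86 51
f 87 86 65
f 58 88 85
f 88 57 81
f 85 81 49
f 88 81 85
f 57 83 82
f 83 54 70
f 82 70 53
f 83 70 82
f 54 69 74
f 69 48 71
f 74 71 55
f 69 71 74
f 50 76 62
f 76 56 77
f 62 77 51
f 76 77 62
f 50 62 60
f 62 51 61
f 60 61 49
f 62 61 60
f 50 60 67
f 60 49 66
f 67 66 53
f 60 66 67
f 50 67 72
f 67 53 73
f 72 73 55
f 67 73 72
f 50 72 76
f 72 55 79
f 76 79 56
f 72 79 76
f 51 77 65
f 77 56 78
f 65 78 52
f 77 78 65
f 49 61 85
f 61 51 86
f 85 86 58
f 61 86 85
f 53 66 82
f 66 49 81
f 82 81 57
f 66 81 82
f 55 73 74
f 73 53 70
f 74 70 54
f 73 70 74
f 56 79 75
f 79 55 71
f 75 71 48
f 79 71 75

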